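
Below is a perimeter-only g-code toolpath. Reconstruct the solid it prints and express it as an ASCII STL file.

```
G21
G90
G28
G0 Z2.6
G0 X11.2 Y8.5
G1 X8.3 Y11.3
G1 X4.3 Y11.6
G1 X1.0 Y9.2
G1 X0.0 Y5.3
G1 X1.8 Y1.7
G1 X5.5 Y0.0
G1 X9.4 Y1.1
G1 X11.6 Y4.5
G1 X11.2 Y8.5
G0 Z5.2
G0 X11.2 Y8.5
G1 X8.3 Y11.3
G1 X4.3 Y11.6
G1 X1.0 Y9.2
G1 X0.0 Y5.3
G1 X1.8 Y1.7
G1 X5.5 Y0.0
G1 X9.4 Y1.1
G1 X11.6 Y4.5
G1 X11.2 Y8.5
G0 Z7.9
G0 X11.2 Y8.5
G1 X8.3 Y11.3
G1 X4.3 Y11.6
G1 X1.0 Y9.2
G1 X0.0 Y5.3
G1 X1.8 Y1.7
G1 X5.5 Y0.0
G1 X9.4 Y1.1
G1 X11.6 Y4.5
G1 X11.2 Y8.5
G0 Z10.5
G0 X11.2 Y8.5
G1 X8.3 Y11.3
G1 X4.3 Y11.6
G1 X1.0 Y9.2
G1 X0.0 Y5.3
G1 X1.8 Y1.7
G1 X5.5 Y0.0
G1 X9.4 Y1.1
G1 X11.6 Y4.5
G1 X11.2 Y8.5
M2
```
solid part
  facet normal 0.0000 0.0000 -1.0000
    outer loop
      vertex 4.3 11.6 0.0
      vertex 8.3 11.3 0.0
      vertex 11.2 8.5 0.0
    endloop
  endfacet
  facet normal 0.0000 0.0000 -1.0000
    outer loop
      vertex 1.0 9.2 0.0
      vertex 4.3 11.6 0.0
      vertex 11.2 8.5 0.0
    endloop
  endfacet
  facet normal 0.0000 0.0000 -1.0000
    outer loop
      vertex 0.0 5.3 0.0
      vertex 1.0 9.2 0.0
      vertex 11.2 8.5 0.0
    endloop
  endfacet
  facet normal 0.0000 0.0000 -1.0000
    outer loop
      vertex 1.8 1.7 0.0
      vertex 0.0 5.3 0.0
      vertex 11.2 8.5 0.0
    endloop
  endfacet
  facet normal 0.0000 0.0000 -1.0000
    outer loop
      vertex 5.5 0.0 0.0
      vertex 1.8 1.7 0.0
      vertex 11.2 8.5 0.0
    endloop
  endfacet
  facet normal 0.0000 0.0000 -1.0000
    outer loop
      vertex 9.4 1.1 0.0
      vertex 5.5 0.0 0.0
      vertex 11.2 8.5 0.0
    endloop
  endfacet
  facet normal 0.0000 0.0000 -1.0000
    outer loop
      vertex 11.6 4.5 0.0
      vertex 9.4 1.1 0.0
      vertex 11.2 8.5 0.0
    endloop
  endfacet
  facet normal 0.0000 0.0000 1.0000
    outer loop
      vertex 11.2 8.5 10.5
      vertex 8.3 11.3 10.5
      vertex 4.3 11.6 10.5
    endloop
  endfacet
  facet normal 0.0000 0.0000 1.0000
    outer loop
      vertex 11.2 8.5 10.5
      vertex 4.3 11.6 10.5
      vertex 1.0 9.2 10.5
    endloop
  endfacet
  facet normal 0.0000 0.0000 1.0000
    outer loop
      vertex 11.2 8.5 10.5
      vertex 1.0 9.2 10.5
      vertex 0.0 5.3 10.5
    endloop
  endfacet
  facet normal 0.0000 0.0000 1.0000
    outer loop
      vertex 11.2 8.5 10.5
      vertex 0.0 5.3 10.5
      vertex 1.8 1.7 10.5
    endloop
  endfacet
  facet normal 0.0000 0.0000 1.0000
    outer loop
      vertex 11.2 8.5 10.5
      vertex 1.8 1.7 10.5
      vertex 5.5 0.0 10.5
    endloop
  endfacet
  facet normal 0.0000 0.0000 1.0000
    outer loop
      vertex 11.2 8.5 10.5
      vertex 5.5 0.0 10.5
      vertex 9.4 1.1 10.5
    endloop
  endfacet
  facet normal 0.0000 0.0000 1.0000
    outer loop
      vertex 11.2 8.5 10.5
      vertex 9.4 1.1 10.5
      vertex 11.6 4.5 10.5
    endloop
  endfacet
  facet normal 0.6946 0.7194 0.0000
    outer loop
      vertex 11.2 8.5 0.0
      vertex 8.3 11.3 0.0
      vertex 8.3 11.3 10.5
    endloop
  endfacet
  facet normal 0.6946 0.7194 0.0000
    outer loop
      vertex 11.2 8.5 0.0
      vertex 8.3 11.3 10.5
      vertex 11.2 8.5 10.5
    endloop
  endfacet
  facet normal 0.0748 0.9972 0.0000
    outer loop
      vertex 8.3 11.3 0.0
      vertex 4.3 11.6 0.0
      vertex 4.3 11.6 10.5
    endloop
  endfacet
  facet normal 0.0748 0.9972 0.0000
    outer loop
      vertex 8.3 11.3 0.0
      vertex 4.3 11.6 10.5
      vertex 8.3 11.3 10.5
    endloop
  endfacet
  facet normal -0.5882 0.8087 0.0000
    outer loop
      vertex 4.3 11.6 0.0
      vertex 1.0 9.2 0.0
      vertex 1.0 9.2 10.5
    endloop
  endfacet
  facet normal -0.5882 0.8087 0.0000
    outer loop
      vertex 4.3 11.6 0.0
      vertex 1.0 9.2 10.5
      vertex 4.3 11.6 10.5
    endloop
  endfacet
  facet normal -0.9687 0.2484 0.0000
    outer loop
      vertex 1.0 9.2 0.0
      vertex 0.0 5.3 0.0
      vertex 0.0 5.3 10.5
    endloop
  endfacet
  facet normal -0.9687 0.2484 0.0000
    outer loop
      vertex 1.0 9.2 0.0
      vertex 0.0 5.3 10.5
      vertex 1.0 9.2 10.5
    endloop
  endfacet
  facet normal -0.8944 -0.4472 0.0000
    outer loop
      vertex 0.0 5.3 0.0
      vertex 1.8 1.7 0.0
      vertex 1.8 1.7 10.5
    endloop
  endfacet
  facet normal -0.8944 -0.4472 0.0000
    outer loop
      vertex 0.0 5.3 0.0
      vertex 1.8 1.7 10.5
      vertex 0.0 5.3 10.5
    endloop
  endfacet
  facet normal -0.4175 -0.9087 0.0000
    outer loop
      vertex 1.8 1.7 0.0
      vertex 5.5 0.0 0.0
      vertex 5.5 0.0 10.5
    endloop
  endfacet
  facet normal -0.4175 -0.9087 0.0000
    outer loop
      vertex 1.8 1.7 0.0
      vertex 5.5 0.0 10.5
      vertex 1.8 1.7 10.5
    endloop
  endfacet
  facet normal 0.2715 -0.9624 0.0000
    outer loop
      vertex 5.5 0.0 0.0
      vertex 9.4 1.1 0.0
      vertex 9.4 1.1 10.5
    endloop
  endfacet
  facet normal 0.2715 -0.9624 0.0000
    outer loop
      vertex 5.5 0.0 0.0
      vertex 9.4 1.1 10.5
      vertex 5.5 0.0 10.5
    endloop
  endfacet
  facet normal 0.8396 -0.5433 0.0000
    outer loop
      vertex 9.4 1.1 0.0
      vertex 11.6 4.5 0.0
      vertex 11.6 4.5 10.5
    endloop
  endfacet
  facet normal 0.8396 -0.5433 0.0000
    outer loop
      vertex 9.4 1.1 0.0
      vertex 11.6 4.5 10.5
      vertex 9.4 1.1 10.5
    endloop
  endfacet
  facet normal 0.9950 0.0995 0.0000
    outer loop
      vertex 11.6 4.5 0.0
      vertex 11.2 8.5 0.0
      vertex 11.2 8.5 10.5
    endloop
  endfacet
  facet normal 0.9950 0.0995 0.0000
    outer loop
      vertex 11.6 4.5 0.0
      vertex 11.2 8.5 10.5
      vertex 11.6 4.5 10.5
    endloop
  endfacet
endsolid part

The G0 Z moves step by Δz≈2.6 mm. Every layer's G1 loop is the same polygon, so the solid is a straight extrusion of it from z=0 to z≈10.5. Closing with flat bottom and top caps and triangulating gives 32 facets — a regular 9-sided prism (a cylinder approximated with 9 flat sides), circumscribed radius ≈ 5.9 mm, height ≈ 10.5 mm.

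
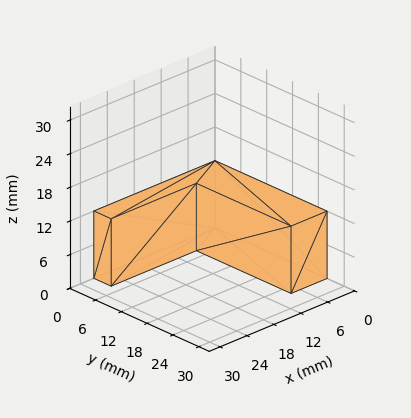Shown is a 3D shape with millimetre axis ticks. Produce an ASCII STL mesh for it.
Reading the render: the shape is an L-shaped prism: outer 27 × 26 mm, arm thicknesses ≈ 4 mm (horizontal) and 8 mm (vertical), extruded 12 mm in z (dimensions read to the nearest mm from the axis ticks). For the STL, each face is triangulated and given an outward normal.

solid part
  facet normal 0.0000 0.0000 -1.0000
    outer loop
      vertex 27.000 4.000 0.000
      vertex 27.000 0.000 0.000
      vertex 0.000 0.000 0.000
    endloop
  endfacet
  facet normal 0.0000 0.0000 -1.0000
    outer loop
      vertex 8.000 4.000 0.000
      vertex 27.000 4.000 0.000
      vertex 0.000 0.000 0.000
    endloop
  endfacet
  facet normal 0.0000 0.0000 -1.0000
    outer loop
      vertex 8.000 26.000 0.000
      vertex 8.000 4.000 0.000
      vertex 0.000 0.000 0.000
    endloop
  endfacet
  facet normal 0.0000 0.0000 -1.0000
    outer loop
      vertex 0.000 26.000 0.000
      vertex 8.000 26.000 0.000
      vertex 0.000 0.000 0.000
    endloop
  endfacet
  facet normal 0.0000 0.0000 1.0000
    outer loop
      vertex 0.000 0.000 12.000
      vertex 27.000 0.000 12.000
      vertex 27.000 4.000 12.000
    endloop
  endfacet
  facet normal 0.0000 0.0000 1.0000
    outer loop
      vertex 0.000 0.000 12.000
      vertex 27.000 4.000 12.000
      vertex 8.000 4.000 12.000
    endloop
  endfacet
  facet normal 0.0000 0.0000 1.0000
    outer loop
      vertex 0.000 0.000 12.000
      vertex 8.000 4.000 12.000
      vertex 8.000 26.000 12.000
    endloop
  endfacet
  facet normal 0.0000 0.0000 1.0000
    outer loop
      vertex 0.000 0.000 12.000
      vertex 8.000 26.000 12.000
      vertex 0.000 26.000 12.000
    endloop
  endfacet
  facet normal 0.0000 -1.0000 0.0000
    outer loop
      vertex 0.000 0.000 0.000
      vertex 27.000 0.000 0.000
      vertex 27.000 0.000 12.000
    endloop
  endfacet
  facet normal 0.0000 -1.0000 0.0000
    outer loop
      vertex 0.000 0.000 0.000
      vertex 27.000 0.000 12.000
      vertex 0.000 0.000 12.000
    endloop
  endfacet
  facet normal 1.0000 0.0000 0.0000
    outer loop
      vertex 27.000 0.000 0.000
      vertex 27.000 4.000 0.000
      vertex 27.000 4.000 12.000
    endloop
  endfacet
  facet normal 1.0000 0.0000 0.0000
    outer loop
      vertex 27.000 0.000 0.000
      vertex 27.000 4.000 12.000
      vertex 27.000 0.000 12.000
    endloop
  endfacet
  facet normal 0.0000 1.0000 0.0000
    outer loop
      vertex 27.000 4.000 0.000
      vertex 8.000 4.000 0.000
      vertex 8.000 4.000 12.000
    endloop
  endfacet
  facet normal 0.0000 1.0000 0.0000
    outer loop
      vertex 27.000 4.000 0.000
      vertex 8.000 4.000 12.000
      vertex 27.000 4.000 12.000
    endloop
  endfacet
  facet normal 1.0000 0.0000 0.0000
    outer loop
      vertex 8.000 4.000 0.000
      vertex 8.000 26.000 0.000
      vertex 8.000 26.000 12.000
    endloop
  endfacet
  facet normal 1.0000 0.0000 0.0000
    outer loop
      vertex 8.000 4.000 0.000
      vertex 8.000 26.000 12.000
      vertex 8.000 4.000 12.000
    endloop
  endfacet
  facet normal 0.0000 1.0000 0.0000
    outer loop
      vertex 8.000 26.000 0.000
      vertex 0.000 26.000 0.000
      vertex 0.000 26.000 12.000
    endloop
  endfacet
  facet normal 0.0000 1.0000 0.0000
    outer loop
      vertex 8.000 26.000 0.000
      vertex 0.000 26.000 12.000
      vertex 8.000 26.000 12.000
    endloop
  endfacet
  facet normal -1.0000 0.0000 0.0000
    outer loop
      vertex 0.000 26.000 0.000
      vertex 0.000 0.000 0.000
      vertex 0.000 0.000 12.000
    endloop
  endfacet
  facet normal -1.0000 0.0000 0.0000
    outer loop
      vertex 0.000 26.000 0.000
      vertex 0.000 0.000 12.000
      vertex 0.000 26.000 12.000
    endloop
  endfacet
endsolid part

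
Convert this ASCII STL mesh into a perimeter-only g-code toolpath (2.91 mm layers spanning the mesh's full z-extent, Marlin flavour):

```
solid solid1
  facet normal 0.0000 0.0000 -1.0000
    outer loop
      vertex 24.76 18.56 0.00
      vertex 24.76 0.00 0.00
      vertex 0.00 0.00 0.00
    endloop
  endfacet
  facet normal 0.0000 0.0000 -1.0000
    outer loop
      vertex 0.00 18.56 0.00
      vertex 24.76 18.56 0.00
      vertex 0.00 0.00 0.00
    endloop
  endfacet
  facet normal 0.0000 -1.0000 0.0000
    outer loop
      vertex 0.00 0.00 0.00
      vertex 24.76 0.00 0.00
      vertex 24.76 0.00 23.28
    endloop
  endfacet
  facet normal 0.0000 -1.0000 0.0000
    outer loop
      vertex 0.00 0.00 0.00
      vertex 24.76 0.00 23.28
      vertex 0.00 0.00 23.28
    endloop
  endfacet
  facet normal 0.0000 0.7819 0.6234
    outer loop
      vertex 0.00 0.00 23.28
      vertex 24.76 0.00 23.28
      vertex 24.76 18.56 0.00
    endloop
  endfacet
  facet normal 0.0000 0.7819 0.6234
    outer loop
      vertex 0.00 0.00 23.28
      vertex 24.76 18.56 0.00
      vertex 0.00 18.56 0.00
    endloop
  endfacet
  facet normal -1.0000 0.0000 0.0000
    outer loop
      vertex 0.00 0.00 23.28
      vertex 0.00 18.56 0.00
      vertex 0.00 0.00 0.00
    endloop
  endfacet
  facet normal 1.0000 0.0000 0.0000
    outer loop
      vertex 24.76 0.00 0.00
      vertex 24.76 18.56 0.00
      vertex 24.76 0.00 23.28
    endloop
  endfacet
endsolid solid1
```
; perimeter-only toolpath
G21 ; units = mm
G90 ; absolute positioning
G28 ; home
; layer 1
G0 Z2.91
G0 X0.00 Y0.00
G1 X24.76 Y0.00
G1 X24.76 Y16.24
G1 X0.00 Y16.24
G1 X0.00 Y0.00
; layer 2
G0 Z5.82
G0 X0.00 Y0.00
G1 X24.76 Y0.00
G1 X24.76 Y13.92
G1 X0.00 Y13.92
G1 X0.00 Y0.00
; layer 3
G0 Z8.73
G0 X0.00 Y0.00
G1 X24.76 Y0.00
G1 X24.76 Y11.60
G1 X0.00 Y11.60
G1 X0.00 Y0.00
; layer 4
G0 Z11.64
G0 X0.00 Y0.00
G1 X24.76 Y0.00
G1 X24.76 Y9.28
G1 X0.00 Y9.28
G1 X0.00 Y0.00
; layer 5
G0 Z14.55
G0 X0.00 Y0.00
G1 X24.76 Y0.00
G1 X24.76 Y6.96
G1 X0.00 Y6.96
G1 X0.00 Y0.00
; layer 6
G0 Z17.46
G0 X0.00 Y0.00
G1 X24.76 Y0.00
G1 X24.76 Y4.64
G1 X0.00 Y4.64
G1 X0.00 Y0.00
; layer 7
G0 Z20.37
G0 X0.00 Y0.00
G1 X24.76 Y0.00
G1 X24.76 Y2.32
G1 X0.00 Y2.32
G1 X0.00 Y0.00
M2 ; end

The solid is a wedge (ramp): 24.8 × 18.6 mm base, rising to 23.3 mm along the y=0 edge and sloping linearly to z=0 at y=18.6. Slicing at Δz = 2.91 mm — 8 equal slices spanning the solid's height, so layer i sits at z = i·h/8 — gives 7 non-empty perimeters. Each is a 4-segment closed polygon; G0 lifts to the layer z and rapids to the start vertex, then G1 traces the edges. The cross-section shrinks linearly with z (the slice at the apex is degenerate and omitted).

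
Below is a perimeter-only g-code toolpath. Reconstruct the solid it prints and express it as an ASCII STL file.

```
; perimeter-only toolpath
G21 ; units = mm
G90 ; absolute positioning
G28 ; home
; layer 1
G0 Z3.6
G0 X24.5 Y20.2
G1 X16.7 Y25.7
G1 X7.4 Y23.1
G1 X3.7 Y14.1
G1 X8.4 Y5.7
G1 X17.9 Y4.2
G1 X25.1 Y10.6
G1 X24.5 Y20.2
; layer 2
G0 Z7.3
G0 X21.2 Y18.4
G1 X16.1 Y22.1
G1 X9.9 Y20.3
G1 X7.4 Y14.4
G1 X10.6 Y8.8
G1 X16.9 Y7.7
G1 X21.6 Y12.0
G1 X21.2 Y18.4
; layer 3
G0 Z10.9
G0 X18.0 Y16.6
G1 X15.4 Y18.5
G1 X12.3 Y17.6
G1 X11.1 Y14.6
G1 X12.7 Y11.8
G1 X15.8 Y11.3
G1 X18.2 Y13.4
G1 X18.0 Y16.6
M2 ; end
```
solid part
  facet normal 0.0000 0.0000 -1.0000
    outer loop
      vertex 4.9 25.8 0.0
      vertex 17.3 29.4 0.0
      vertex 27.7 22.0 0.0
    endloop
  endfacet
  facet normal 0.0000 0.0000 -1.0000
    outer loop
      vertex 0.0 13.9 0.0
      vertex 4.9 25.8 0.0
      vertex 27.7 22.0 0.0
    endloop
  endfacet
  facet normal 0.0000 0.0000 -1.0000
    outer loop
      vertex 6.3 2.7 0.0
      vertex 0.0 13.9 0.0
      vertex 27.7 22.0 0.0
    endloop
  endfacet
  facet normal 0.0000 0.0000 -1.0000
    outer loop
      vertex 18.9 0.6 0.0
      vertex 6.3 2.7 0.0
      vertex 27.7 22.0 0.0
    endloop
  endfacet
  facet normal 0.0000 0.0000 -1.0000
    outer loop
      vertex 28.5 9.2 0.0
      vertex 18.9 0.6 0.0
      vertex 27.7 22.0 0.0
    endloop
  endfacet
  facet normal 0.4279 0.6014 0.6747
    outer loop
      vertex 27.7 22.0 0.0
      vertex 17.3 29.4 0.0
      vertex 14.8 14.8 14.6
    endloop
  endfacet
  facet normal -0.2059 0.7094 0.6741
    outer loop
      vertex 17.3 29.4 0.0
      vertex 4.9 25.8 0.0
      vertex 14.8 14.8 14.6
    endloop
  endfacet
  facet normal -0.6826 0.2811 0.6746
    outer loop
      vertex 4.9 25.8 0.0
      vertex 0.0 13.9 0.0
      vertex 14.8 14.8 14.6
    endloop
  endfacet
  facet normal -0.6434 -0.3619 0.6745
    outer loop
      vertex 0.0 13.9 0.0
      vertex 6.3 2.7 0.0
      vertex 14.8 14.8 14.6
    endloop
  endfacet
  facet normal -0.1214 -0.7284 0.6743
    outer loop
      vertex 6.3 2.7 0.0
      vertex 18.9 0.6 0.0
      vertex 14.8 14.8 14.6
    endloop
  endfacet
  facet normal 0.4931 -0.5504 0.6738
    outer loop
      vertex 18.9 0.6 0.0
      vertex 28.5 9.2 0.0
      vertex 14.8 14.8 14.6
    endloop
  endfacet
  facet normal 0.7372 0.0461 0.6741
    outer loop
      vertex 28.5 9.2 0.0
      vertex 27.7 22.0 0.0
      vertex 14.8 14.8 14.6
    endloop
  endfacet
endsolid part

The G0 Z moves step by Δz≈3.6 mm. The G1 loops shrink linearly with z, so the solid tapers from its base footprint up to z≈14.6. Closing with a flat bottom cap and the tapered top and triangulating gives 12 facets — a regular 7-sided pyramid, base circumscribed radius ≈ 14.8 mm, apex at z ≈ 14.6 mm.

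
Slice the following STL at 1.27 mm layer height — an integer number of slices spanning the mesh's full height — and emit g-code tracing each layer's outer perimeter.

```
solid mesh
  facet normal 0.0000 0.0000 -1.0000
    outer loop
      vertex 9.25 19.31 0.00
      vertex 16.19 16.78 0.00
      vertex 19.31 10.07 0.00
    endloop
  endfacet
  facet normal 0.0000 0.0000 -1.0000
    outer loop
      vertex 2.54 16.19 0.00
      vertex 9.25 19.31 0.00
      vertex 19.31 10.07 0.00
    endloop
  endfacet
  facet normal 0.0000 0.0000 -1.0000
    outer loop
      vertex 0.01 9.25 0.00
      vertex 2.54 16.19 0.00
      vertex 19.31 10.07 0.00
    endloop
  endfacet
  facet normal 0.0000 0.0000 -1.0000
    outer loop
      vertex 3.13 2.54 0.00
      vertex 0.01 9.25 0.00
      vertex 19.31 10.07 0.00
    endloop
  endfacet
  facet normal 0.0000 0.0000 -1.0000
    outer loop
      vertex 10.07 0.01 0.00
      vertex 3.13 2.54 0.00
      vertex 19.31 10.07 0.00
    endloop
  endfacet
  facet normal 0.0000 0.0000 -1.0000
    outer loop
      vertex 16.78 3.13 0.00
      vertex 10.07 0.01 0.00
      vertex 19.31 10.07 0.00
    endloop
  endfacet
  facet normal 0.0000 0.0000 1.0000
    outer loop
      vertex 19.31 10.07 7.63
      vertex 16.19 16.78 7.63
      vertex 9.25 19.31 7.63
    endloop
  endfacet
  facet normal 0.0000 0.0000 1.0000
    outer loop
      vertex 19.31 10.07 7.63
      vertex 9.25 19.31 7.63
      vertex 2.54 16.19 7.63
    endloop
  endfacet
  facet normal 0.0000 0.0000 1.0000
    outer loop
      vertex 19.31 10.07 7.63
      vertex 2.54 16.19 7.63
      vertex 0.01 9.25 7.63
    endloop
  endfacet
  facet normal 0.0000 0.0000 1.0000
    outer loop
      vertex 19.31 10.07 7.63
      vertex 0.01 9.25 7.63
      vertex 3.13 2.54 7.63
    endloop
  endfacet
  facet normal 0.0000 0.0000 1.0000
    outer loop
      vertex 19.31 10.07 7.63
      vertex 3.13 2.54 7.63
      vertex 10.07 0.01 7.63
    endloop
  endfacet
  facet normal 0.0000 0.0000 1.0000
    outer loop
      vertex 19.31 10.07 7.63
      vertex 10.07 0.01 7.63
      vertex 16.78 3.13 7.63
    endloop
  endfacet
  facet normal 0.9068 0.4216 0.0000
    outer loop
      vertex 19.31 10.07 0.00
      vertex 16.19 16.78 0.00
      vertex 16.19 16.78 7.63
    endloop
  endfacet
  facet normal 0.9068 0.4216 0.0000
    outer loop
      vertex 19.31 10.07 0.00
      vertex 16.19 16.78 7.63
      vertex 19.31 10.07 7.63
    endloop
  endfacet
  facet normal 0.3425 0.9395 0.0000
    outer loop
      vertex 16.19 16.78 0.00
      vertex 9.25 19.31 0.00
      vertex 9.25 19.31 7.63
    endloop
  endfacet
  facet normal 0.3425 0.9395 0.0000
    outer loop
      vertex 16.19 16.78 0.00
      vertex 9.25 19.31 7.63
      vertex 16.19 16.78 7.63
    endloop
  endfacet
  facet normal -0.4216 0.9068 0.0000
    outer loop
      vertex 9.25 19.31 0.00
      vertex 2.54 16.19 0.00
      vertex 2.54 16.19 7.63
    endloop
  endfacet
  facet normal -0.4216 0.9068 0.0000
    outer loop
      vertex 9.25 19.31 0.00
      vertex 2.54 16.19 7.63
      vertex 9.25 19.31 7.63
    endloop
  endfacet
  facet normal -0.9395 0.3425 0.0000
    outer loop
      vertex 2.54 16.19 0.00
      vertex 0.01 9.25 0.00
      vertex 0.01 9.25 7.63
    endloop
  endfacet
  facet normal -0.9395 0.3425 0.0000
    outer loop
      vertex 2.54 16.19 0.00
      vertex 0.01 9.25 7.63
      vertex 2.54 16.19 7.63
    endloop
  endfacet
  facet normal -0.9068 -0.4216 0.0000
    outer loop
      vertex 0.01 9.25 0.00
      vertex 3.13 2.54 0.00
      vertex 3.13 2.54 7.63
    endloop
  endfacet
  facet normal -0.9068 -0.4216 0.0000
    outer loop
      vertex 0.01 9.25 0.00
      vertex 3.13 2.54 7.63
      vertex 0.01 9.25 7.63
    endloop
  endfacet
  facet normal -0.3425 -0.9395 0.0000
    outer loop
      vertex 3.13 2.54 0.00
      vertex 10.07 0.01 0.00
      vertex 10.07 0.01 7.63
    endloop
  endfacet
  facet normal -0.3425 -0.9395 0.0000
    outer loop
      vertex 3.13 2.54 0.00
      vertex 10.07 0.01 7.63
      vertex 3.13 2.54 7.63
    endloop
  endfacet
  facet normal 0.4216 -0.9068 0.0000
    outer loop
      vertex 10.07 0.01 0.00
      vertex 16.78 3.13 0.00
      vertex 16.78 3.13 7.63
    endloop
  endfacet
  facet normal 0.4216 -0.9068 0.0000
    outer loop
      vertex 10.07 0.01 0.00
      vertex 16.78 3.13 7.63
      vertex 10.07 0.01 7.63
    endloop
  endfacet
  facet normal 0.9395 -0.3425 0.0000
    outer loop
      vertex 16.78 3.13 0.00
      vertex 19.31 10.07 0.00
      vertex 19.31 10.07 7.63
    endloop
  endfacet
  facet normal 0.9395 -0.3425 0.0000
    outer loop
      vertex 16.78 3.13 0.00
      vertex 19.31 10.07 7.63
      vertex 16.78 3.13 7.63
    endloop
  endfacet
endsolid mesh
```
; perimeter-only toolpath
G21 ; units = mm
G90 ; absolute positioning
G28 ; home
; layer 1
G0 Z1.27
G0 X19.31 Y10.07
G1 X16.19 Y16.78
G1 X9.25 Y19.31
G1 X2.54 Y16.19
G1 X0.01 Y9.25
G1 X3.13 Y2.54
G1 X10.07 Y0.01
G1 X16.78 Y3.13
G1 X19.31 Y10.07
; layer 2
G0 Z2.54
G0 X19.31 Y10.07
G1 X16.19 Y16.78
G1 X9.25 Y19.31
G1 X2.54 Y16.19
G1 X0.01 Y9.25
G1 X3.13 Y2.54
G1 X10.07 Y0.01
G1 X16.78 Y3.13
G1 X19.31 Y10.07
; layer 3
G0 Z3.82
G0 X19.31 Y10.07
G1 X16.19 Y16.78
G1 X9.25 Y19.31
G1 X2.54 Y16.19
G1 X0.01 Y9.25
G1 X3.13 Y2.54
G1 X10.07 Y0.01
G1 X16.78 Y3.13
G1 X19.31 Y10.07
; layer 4
G0 Z5.09
G0 X19.31 Y10.07
G1 X16.19 Y16.78
G1 X9.25 Y19.31
G1 X2.54 Y16.19
G1 X0.01 Y9.25
G1 X3.13 Y2.54
G1 X10.07 Y0.01
G1 X16.78 Y3.13
G1 X19.31 Y10.07
; layer 5
G0 Z6.36
G0 X19.31 Y10.07
G1 X16.19 Y16.78
G1 X9.25 Y19.31
G1 X2.54 Y16.19
G1 X0.01 Y9.25
G1 X3.13 Y2.54
G1 X10.07 Y0.01
G1 X16.78 Y3.13
G1 X19.31 Y10.07
; layer 6
G0 Z7.63
G0 X19.31 Y10.07
G1 X16.19 Y16.78
G1 X9.25 Y19.31
G1 X2.54 Y16.19
G1 X0.01 Y9.25
G1 X3.13 Y2.54
G1 X10.07 Y0.01
G1 X16.78 Y3.13
G1 X19.31 Y10.07
M2 ; end

The solid is a regular 8-sided prism (a cylinder approximated with 8 flat sides), circumscribed radius ≈ 9.66 mm, height ≈ 7.63 mm. Slicing at Δz = 1.27 mm — 6 equal slices spanning the solid's height, so layer i sits at z = i·h/6 — gives 6 non-empty perimeters. Each is a 8-segment closed polygon; G0 lifts to the layer z and rapids to the start vertex, then G1 traces the edges.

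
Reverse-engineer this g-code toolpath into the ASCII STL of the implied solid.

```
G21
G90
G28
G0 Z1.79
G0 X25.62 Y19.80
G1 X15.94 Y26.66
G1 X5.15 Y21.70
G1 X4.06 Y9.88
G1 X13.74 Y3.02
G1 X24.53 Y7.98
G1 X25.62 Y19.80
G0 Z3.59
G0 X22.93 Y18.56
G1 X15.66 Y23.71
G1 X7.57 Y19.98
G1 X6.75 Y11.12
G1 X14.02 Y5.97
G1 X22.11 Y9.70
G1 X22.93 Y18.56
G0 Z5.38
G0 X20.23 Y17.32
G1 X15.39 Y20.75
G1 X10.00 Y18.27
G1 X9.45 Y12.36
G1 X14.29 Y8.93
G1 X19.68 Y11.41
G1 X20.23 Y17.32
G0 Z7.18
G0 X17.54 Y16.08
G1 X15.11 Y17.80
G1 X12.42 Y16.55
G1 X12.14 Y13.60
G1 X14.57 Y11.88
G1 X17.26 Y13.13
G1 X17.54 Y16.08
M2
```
solid part
  facet normal 0.0000 0.0000 -1.0000
    outer loop
      vertex 2.73 23.41 0.00
      vertex 16.21 29.62 0.00
      vertex 28.32 21.04 0.00
    endloop
  endfacet
  facet normal 0.0000 0.0000 -1.0000
    outer loop
      vertex 1.36 8.64 0.00
      vertex 2.73 23.41 0.00
      vertex 28.32 21.04 0.00
    endloop
  endfacet
  facet normal 0.0000 0.0000 -1.0000
    outer loop
      vertex 13.47 0.06 0.00
      vertex 1.36 8.64 0.00
      vertex 28.32 21.04 0.00
    endloop
  endfacet
  facet normal 0.0000 0.0000 -1.0000
    outer loop
      vertex 26.95 6.27 0.00
      vertex 13.47 0.06 0.00
      vertex 28.32 21.04 0.00
    endloop
  endfacet
  facet normal 0.3309 0.4670 0.8200
    outer loop
      vertex 28.32 21.04 0.00
      vertex 16.21 29.62 0.00
      vertex 14.84 14.84 8.97
    endloop
  endfacet
  facet normal -0.2395 0.5199 0.8200
    outer loop
      vertex 16.21 29.62 0.00
      vertex 2.73 23.41 0.00
      vertex 14.84 14.84 8.97
    endloop
  endfacet
  facet normal -0.5700 0.0529 0.8200
    outer loop
      vertex 2.73 23.41 0.00
      vertex 1.36 8.64 0.00
      vertex 14.84 14.84 8.97
    endloop
  endfacet
  facet normal -0.3309 -0.4670 0.8200
    outer loop
      vertex 1.36 8.64 0.00
      vertex 13.47 0.06 0.00
      vertex 14.84 14.84 8.97
    endloop
  endfacet
  facet normal 0.2395 -0.5199 0.8200
    outer loop
      vertex 13.47 0.06 0.00
      vertex 26.95 6.27 0.00
      vertex 14.84 14.84 8.97
    endloop
  endfacet
  facet normal 0.5700 -0.0529 0.8200
    outer loop
      vertex 26.95 6.27 0.00
      vertex 28.32 21.04 0.00
      vertex 14.84 14.84 8.97
    endloop
  endfacet
endsolid part

The G0 Z moves step by Δz≈1.79 mm. The G1 loops shrink linearly with z, so the solid tapers from its base footprint up to z≈8.97. Closing with a flat bottom cap and the tapered top and triangulating gives 10 facets — a regular 6-sided pyramid, base circumscribed radius ≈ 14.8 mm, apex at z ≈ 8.97 mm.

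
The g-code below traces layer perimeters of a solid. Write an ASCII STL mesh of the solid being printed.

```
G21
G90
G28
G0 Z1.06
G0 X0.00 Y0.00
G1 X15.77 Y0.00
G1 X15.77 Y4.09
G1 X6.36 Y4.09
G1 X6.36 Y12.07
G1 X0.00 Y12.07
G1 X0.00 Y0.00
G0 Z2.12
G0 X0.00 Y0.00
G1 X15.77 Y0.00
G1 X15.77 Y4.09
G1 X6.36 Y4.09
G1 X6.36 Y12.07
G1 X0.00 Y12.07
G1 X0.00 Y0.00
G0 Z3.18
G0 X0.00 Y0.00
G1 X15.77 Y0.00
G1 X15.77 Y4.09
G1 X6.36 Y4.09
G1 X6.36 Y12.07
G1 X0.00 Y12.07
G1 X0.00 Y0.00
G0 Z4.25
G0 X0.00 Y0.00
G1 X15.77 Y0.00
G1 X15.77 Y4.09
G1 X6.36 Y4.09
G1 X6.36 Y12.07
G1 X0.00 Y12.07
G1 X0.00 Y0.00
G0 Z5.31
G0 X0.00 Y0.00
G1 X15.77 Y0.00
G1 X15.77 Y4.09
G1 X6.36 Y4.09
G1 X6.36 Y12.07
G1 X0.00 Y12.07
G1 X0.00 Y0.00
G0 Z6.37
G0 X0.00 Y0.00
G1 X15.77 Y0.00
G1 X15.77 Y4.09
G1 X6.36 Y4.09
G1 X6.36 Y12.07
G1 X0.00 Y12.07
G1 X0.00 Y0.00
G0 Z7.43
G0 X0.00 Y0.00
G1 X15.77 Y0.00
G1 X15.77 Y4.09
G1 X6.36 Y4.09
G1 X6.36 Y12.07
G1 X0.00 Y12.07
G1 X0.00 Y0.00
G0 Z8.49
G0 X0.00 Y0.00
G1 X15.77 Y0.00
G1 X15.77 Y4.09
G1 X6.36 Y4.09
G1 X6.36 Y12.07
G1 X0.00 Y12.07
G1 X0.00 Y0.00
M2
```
solid part
  facet normal 0.0000 0.0000 -1.0000
    outer loop
      vertex 15.77 4.09 0.00
      vertex 15.77 0.00 0.00
      vertex 0.00 0.00 0.00
    endloop
  endfacet
  facet normal 0.0000 0.0000 -1.0000
    outer loop
      vertex 6.36 4.09 0.00
      vertex 15.77 4.09 0.00
      vertex 0.00 0.00 0.00
    endloop
  endfacet
  facet normal 0.0000 0.0000 -1.0000
    outer loop
      vertex 6.36 12.07 0.00
      vertex 6.36 4.09 0.00
      vertex 0.00 0.00 0.00
    endloop
  endfacet
  facet normal 0.0000 0.0000 -1.0000
    outer loop
      vertex 0.00 12.07 0.00
      vertex 6.36 12.07 0.00
      vertex 0.00 0.00 0.00
    endloop
  endfacet
  facet normal 0.0000 0.0000 1.0000
    outer loop
      vertex 0.00 0.00 8.49
      vertex 15.77 0.00 8.49
      vertex 15.77 4.09 8.49
    endloop
  endfacet
  facet normal 0.0000 0.0000 1.0000
    outer loop
      vertex 0.00 0.00 8.49
      vertex 15.77 4.09 8.49
      vertex 6.36 4.09 8.49
    endloop
  endfacet
  facet normal 0.0000 0.0000 1.0000
    outer loop
      vertex 0.00 0.00 8.49
      vertex 6.36 4.09 8.49
      vertex 6.36 12.07 8.49
    endloop
  endfacet
  facet normal 0.0000 0.0000 1.0000
    outer loop
      vertex 0.00 0.00 8.49
      vertex 6.36 12.07 8.49
      vertex 0.00 12.07 8.49
    endloop
  endfacet
  facet normal 0.0000 -1.0000 0.0000
    outer loop
      vertex 0.00 0.00 0.00
      vertex 15.77 0.00 0.00
      vertex 15.77 0.00 8.49
    endloop
  endfacet
  facet normal 0.0000 -1.0000 0.0000
    outer loop
      vertex 0.00 0.00 0.00
      vertex 15.77 0.00 8.49
      vertex 0.00 0.00 8.49
    endloop
  endfacet
  facet normal 1.0000 0.0000 0.0000
    outer loop
      vertex 15.77 0.00 0.00
      vertex 15.77 4.09 0.00
      vertex 15.77 4.09 8.49
    endloop
  endfacet
  facet normal 1.0000 0.0000 0.0000
    outer loop
      vertex 15.77 0.00 0.00
      vertex 15.77 4.09 8.49
      vertex 15.77 0.00 8.49
    endloop
  endfacet
  facet normal 0.0000 1.0000 0.0000
    outer loop
      vertex 15.77 4.09 0.00
      vertex 6.36 4.09 0.00
      vertex 6.36 4.09 8.49
    endloop
  endfacet
  facet normal 0.0000 1.0000 0.0000
    outer loop
      vertex 15.77 4.09 0.00
      vertex 6.36 4.09 8.49
      vertex 15.77 4.09 8.49
    endloop
  endfacet
  facet normal 1.0000 0.0000 0.0000
    outer loop
      vertex 6.36 4.09 0.00
      vertex 6.36 12.07 0.00
      vertex 6.36 12.07 8.49
    endloop
  endfacet
  facet normal 1.0000 0.0000 0.0000
    outer loop
      vertex 6.36 4.09 0.00
      vertex 6.36 12.07 8.49
      vertex 6.36 4.09 8.49
    endloop
  endfacet
  facet normal 0.0000 1.0000 0.0000
    outer loop
      vertex 6.36 12.07 0.00
      vertex 0.00 12.07 0.00
      vertex 0.00 12.07 8.49
    endloop
  endfacet
  facet normal 0.0000 1.0000 0.0000
    outer loop
      vertex 6.36 12.07 0.00
      vertex 0.00 12.07 8.49
      vertex 6.36 12.07 8.49
    endloop
  endfacet
  facet normal -1.0000 0.0000 0.0000
    outer loop
      vertex 0.00 12.07 0.00
      vertex 0.00 0.00 0.00
      vertex 0.00 0.00 8.49
    endloop
  endfacet
  facet normal -1.0000 0.0000 0.0000
    outer loop
      vertex 0.00 12.07 0.00
      vertex 0.00 0.00 8.49
      vertex 0.00 12.07 8.49
    endloop
  endfacet
endsolid part

The G0 Z moves step by Δz≈1.06 mm. Every layer's G1 loop is the same polygon, so the solid is a straight extrusion of it from z=0 to z≈8.49. Closing with flat bottom and top caps and triangulating gives 20 facets — an L-shaped prism: outer 15.8 × 12.1 mm, arm thicknesses ≈ 4.09 mm (horizontal) and 6.36 mm (vertical), extruded 8.49 mm in z.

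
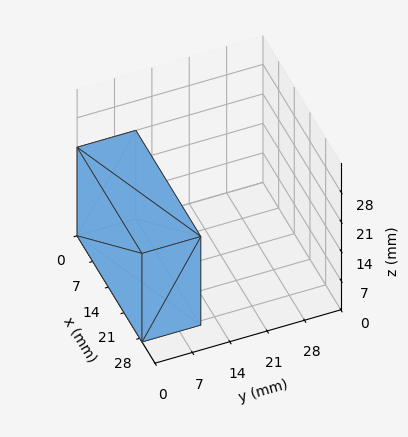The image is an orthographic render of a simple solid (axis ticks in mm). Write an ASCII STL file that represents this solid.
Reading the render: the shape is a rectangular box, roughly 29 × 11 mm footprint and 21 mm tall (dimensions read to the nearest mm from the axis ticks). For the STL, each face is triangulated and given an outward normal.

solid part
  facet normal 0.0000 0.0000 -1.0000
    outer loop
      vertex 29.00 11.00 0.00
      vertex 29.00 0.00 0.00
      vertex 0.00 0.00 0.00
    endloop
  endfacet
  facet normal 0.0000 0.0000 -1.0000
    outer loop
      vertex 0.00 11.00 0.00
      vertex 29.00 11.00 0.00
      vertex 0.00 0.00 0.00
    endloop
  endfacet
  facet normal 0.0000 0.0000 1.0000
    outer loop
      vertex 0.00 0.00 21.00
      vertex 29.00 0.00 21.00
      vertex 29.00 11.00 21.00
    endloop
  endfacet
  facet normal 0.0000 0.0000 1.0000
    outer loop
      vertex 0.00 0.00 21.00
      vertex 29.00 11.00 21.00
      vertex 0.00 11.00 21.00
    endloop
  endfacet
  facet normal 0.0000 -1.0000 0.0000
    outer loop
      vertex 0.00 0.00 0.00
      vertex 29.00 0.00 0.00
      vertex 29.00 0.00 21.00
    endloop
  endfacet
  facet normal 0.0000 -1.0000 0.0000
    outer loop
      vertex 0.00 0.00 0.00
      vertex 29.00 0.00 21.00
      vertex 0.00 0.00 21.00
    endloop
  endfacet
  facet normal 0.0000 1.0000 0.0000
    outer loop
      vertex 29.00 11.00 21.00
      vertex 29.00 11.00 0.00
      vertex 0.00 11.00 0.00
    endloop
  endfacet
  facet normal 0.0000 1.0000 0.0000
    outer loop
      vertex 0.00 11.00 21.00
      vertex 29.00 11.00 21.00
      vertex 0.00 11.00 0.00
    endloop
  endfacet
  facet normal -1.0000 0.0000 0.0000
    outer loop
      vertex 0.00 11.00 21.00
      vertex 0.00 11.00 0.00
      vertex 0.00 0.00 0.00
    endloop
  endfacet
  facet normal -1.0000 0.0000 0.0000
    outer loop
      vertex 0.00 0.00 21.00
      vertex 0.00 11.00 21.00
      vertex 0.00 0.00 0.00
    endloop
  endfacet
  facet normal 1.0000 0.0000 0.0000
    outer loop
      vertex 29.00 0.00 0.00
      vertex 29.00 11.00 0.00
      vertex 29.00 11.00 21.00
    endloop
  endfacet
  facet normal 1.0000 0.0000 0.0000
    outer loop
      vertex 29.00 0.00 0.00
      vertex 29.00 11.00 21.00
      vertex 29.00 0.00 21.00
    endloop
  endfacet
endsolid part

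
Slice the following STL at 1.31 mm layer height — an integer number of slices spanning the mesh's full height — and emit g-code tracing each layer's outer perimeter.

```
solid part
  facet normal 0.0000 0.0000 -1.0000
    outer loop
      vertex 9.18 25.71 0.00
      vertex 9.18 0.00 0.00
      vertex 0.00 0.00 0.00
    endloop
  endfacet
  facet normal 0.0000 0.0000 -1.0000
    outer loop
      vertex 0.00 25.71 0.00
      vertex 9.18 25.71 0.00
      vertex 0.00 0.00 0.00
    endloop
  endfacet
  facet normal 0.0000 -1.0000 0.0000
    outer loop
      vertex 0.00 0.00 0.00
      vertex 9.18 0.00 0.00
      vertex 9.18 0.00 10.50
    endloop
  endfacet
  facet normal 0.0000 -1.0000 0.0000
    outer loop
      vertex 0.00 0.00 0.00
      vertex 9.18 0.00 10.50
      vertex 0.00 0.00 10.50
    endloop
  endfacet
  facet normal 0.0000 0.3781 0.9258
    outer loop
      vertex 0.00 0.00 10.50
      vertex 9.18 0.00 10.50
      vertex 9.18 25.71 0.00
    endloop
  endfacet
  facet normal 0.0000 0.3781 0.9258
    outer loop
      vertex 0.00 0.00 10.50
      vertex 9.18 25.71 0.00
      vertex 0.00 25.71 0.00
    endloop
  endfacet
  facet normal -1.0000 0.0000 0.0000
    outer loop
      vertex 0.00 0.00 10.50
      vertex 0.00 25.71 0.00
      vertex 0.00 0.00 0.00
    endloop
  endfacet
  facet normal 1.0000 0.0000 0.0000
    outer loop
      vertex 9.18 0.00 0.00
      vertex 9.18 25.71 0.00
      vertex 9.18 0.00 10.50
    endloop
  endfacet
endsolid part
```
; perimeter-only toolpath
G21 ; units = mm
G90 ; absolute positioning
G28 ; home
; layer 1
G0 Z1.31
G0 X0.00 Y0.00
G1 X9.18 Y0.00
G1 X9.18 Y22.50
G1 X0.00 Y22.50
G1 X0.00 Y0.00
; layer 2
G0 Z2.62
G0 X0.00 Y0.00
G1 X9.18 Y0.00
G1 X9.18 Y19.28
G1 X0.00 Y19.28
G1 X0.00 Y0.00
; layer 3
G0 Z3.94
G0 X0.00 Y0.00
G1 X9.18 Y0.00
G1 X9.18 Y16.07
G1 X0.00 Y16.07
G1 X0.00 Y0.00
; layer 4
G0 Z5.25
G0 X0.00 Y0.00
G1 X9.18 Y0.00
G1 X9.18 Y12.86
G1 X0.00 Y12.86
G1 X0.00 Y0.00
; layer 5
G0 Z6.56
G0 X0.00 Y0.00
G1 X9.18 Y0.00
G1 X9.18 Y9.64
G1 X0.00 Y9.64
G1 X0.00 Y0.00
; layer 6
G0 Z7.88
G0 X0.00 Y0.00
G1 X9.18 Y0.00
G1 X9.18 Y6.43
G1 X0.00 Y6.43
G1 X0.00 Y0.00
; layer 7
G0 Z9.19
G0 X0.00 Y0.00
G1 X9.18 Y0.00
G1 X9.18 Y3.21
G1 X0.00 Y3.21
G1 X0.00 Y0.00
M2 ; end

The solid is a wedge (ramp): 9.18 × 25.7 mm base, rising to 10.5 mm along the y=0 edge and sloping linearly to z=0 at y=25.7. Slicing at Δz = 1.31 mm — 8 equal slices spanning the solid's height, so layer i sits at z = i·h/8 — gives 7 non-empty perimeters. Each is a 4-segment closed polygon; G0 lifts to the layer z and rapids to the start vertex, then G1 traces the edges. The cross-section shrinks linearly with z (the slice at the apex is degenerate and omitted).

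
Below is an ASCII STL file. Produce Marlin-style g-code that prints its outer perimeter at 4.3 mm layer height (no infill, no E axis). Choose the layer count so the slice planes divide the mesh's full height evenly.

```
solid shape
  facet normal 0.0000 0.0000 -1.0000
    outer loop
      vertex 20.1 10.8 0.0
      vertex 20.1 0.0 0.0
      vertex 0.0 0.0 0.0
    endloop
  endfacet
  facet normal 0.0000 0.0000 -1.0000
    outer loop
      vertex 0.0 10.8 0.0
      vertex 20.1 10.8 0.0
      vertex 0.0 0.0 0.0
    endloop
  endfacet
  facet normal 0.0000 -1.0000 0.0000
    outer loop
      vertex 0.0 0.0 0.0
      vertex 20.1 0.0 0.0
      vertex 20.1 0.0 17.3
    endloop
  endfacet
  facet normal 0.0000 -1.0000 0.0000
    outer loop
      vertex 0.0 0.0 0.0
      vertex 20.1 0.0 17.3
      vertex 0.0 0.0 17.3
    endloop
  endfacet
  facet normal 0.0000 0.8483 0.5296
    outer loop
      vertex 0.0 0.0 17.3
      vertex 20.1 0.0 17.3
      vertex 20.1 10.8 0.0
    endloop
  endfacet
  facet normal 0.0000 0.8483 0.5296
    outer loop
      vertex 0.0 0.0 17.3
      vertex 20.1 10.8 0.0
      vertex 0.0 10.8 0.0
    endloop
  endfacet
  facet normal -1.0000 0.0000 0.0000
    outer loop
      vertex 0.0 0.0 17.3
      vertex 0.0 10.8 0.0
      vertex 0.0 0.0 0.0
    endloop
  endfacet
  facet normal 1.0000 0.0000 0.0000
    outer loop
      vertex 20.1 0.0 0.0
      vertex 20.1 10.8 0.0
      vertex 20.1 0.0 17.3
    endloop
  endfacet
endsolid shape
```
; perimeter-only toolpath
G21 ; units = mm
G90 ; absolute positioning
G28 ; home
; layer 1
G0 Z4.3
G0 X0.0 Y0.0
G1 X20.1 Y0.0
G1 X20.1 Y8.1
G1 X0.0 Y8.1
G1 X0.0 Y0.0
; layer 2
G0 Z8.7
G0 X0.0 Y0.0
G1 X20.1 Y0.0
G1 X20.1 Y5.4
G1 X0.0 Y5.4
G1 X0.0 Y0.0
; layer 3
G0 Z13.0
G0 X0.0 Y0.0
G1 X20.1 Y0.0
G1 X20.1 Y2.7
G1 X0.0 Y2.7
G1 X0.0 Y0.0
M2 ; end

The solid is a wedge (ramp): 20.1 × 10.8 mm base, rising to 17.3 mm along the y=0 edge and sloping linearly to z=0 at y=10.8. Slicing at Δz = 4.3 mm — 4 equal slices spanning the solid's height, so layer i sits at z = i·h/4 — gives 3 non-empty perimeters. Each is a 4-segment closed polygon; G0 lifts to the layer z and rapids to the start vertex, then G1 traces the edges. The cross-section shrinks linearly with z (the slice at the apex is degenerate and omitted).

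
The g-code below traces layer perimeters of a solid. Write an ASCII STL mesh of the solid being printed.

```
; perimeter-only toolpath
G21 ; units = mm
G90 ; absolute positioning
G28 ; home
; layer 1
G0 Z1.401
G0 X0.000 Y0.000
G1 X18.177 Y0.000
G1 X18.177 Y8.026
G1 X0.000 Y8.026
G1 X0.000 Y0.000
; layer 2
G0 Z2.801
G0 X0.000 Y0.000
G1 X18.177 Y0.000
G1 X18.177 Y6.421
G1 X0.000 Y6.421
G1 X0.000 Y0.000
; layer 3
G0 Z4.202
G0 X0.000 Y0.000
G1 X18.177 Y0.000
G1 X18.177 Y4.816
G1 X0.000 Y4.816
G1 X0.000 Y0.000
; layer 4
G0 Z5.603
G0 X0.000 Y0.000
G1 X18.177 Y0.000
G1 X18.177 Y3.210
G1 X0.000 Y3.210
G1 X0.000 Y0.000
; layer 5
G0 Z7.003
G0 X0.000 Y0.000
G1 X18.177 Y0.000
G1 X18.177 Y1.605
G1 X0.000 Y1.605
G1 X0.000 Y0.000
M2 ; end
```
solid part
  facet normal 0.0000 0.0000 -1.0000
    outer loop
      vertex 18.177 9.631 0.000
      vertex 18.177 0.000 0.000
      vertex 0.000 0.000 0.000
    endloop
  endfacet
  facet normal 0.0000 0.0000 -1.0000
    outer loop
      vertex 0.000 9.631 0.000
      vertex 18.177 9.631 0.000
      vertex 0.000 0.000 0.000
    endloop
  endfacet
  facet normal 0.0000 -1.0000 0.0000
    outer loop
      vertex 0.000 0.000 0.000
      vertex 18.177 0.000 0.000
      vertex 18.177 0.000 8.404
    endloop
  endfacet
  facet normal 0.0000 -1.0000 0.0000
    outer loop
      vertex 0.000 0.000 0.000
      vertex 18.177 0.000 8.404
      vertex 0.000 0.000 8.404
    endloop
  endfacet
  facet normal 0.0000 0.6575 0.7535
    outer loop
      vertex 0.000 0.000 8.404
      vertex 18.177 0.000 8.404
      vertex 18.177 9.631 0.000
    endloop
  endfacet
  facet normal 0.0000 0.6575 0.7535
    outer loop
      vertex 0.000 0.000 8.404
      vertex 18.177 9.631 0.000
      vertex 0.000 9.631 0.000
    endloop
  endfacet
  facet normal -1.0000 0.0000 0.0000
    outer loop
      vertex 0.000 0.000 8.404
      vertex 0.000 9.631 0.000
      vertex 0.000 0.000 0.000
    endloop
  endfacet
  facet normal 1.0000 0.0000 0.0000
    outer loop
      vertex 18.177 0.000 0.000
      vertex 18.177 9.631 0.000
      vertex 18.177 0.000 8.404
    endloop
  endfacet
endsolid part

The G0 Z moves step by Δz≈1.401 mm. The G1 loops shrink linearly with z, so the solid tapers from its base footprint up to z≈8.4. Closing with a flat bottom cap and the tapered top and triangulating gives 8 facets — a wedge (ramp): 18.2 × 9.63 mm base, rising to 8.4 mm along the y=0 edge and sloping linearly to z=0 at y=9.63.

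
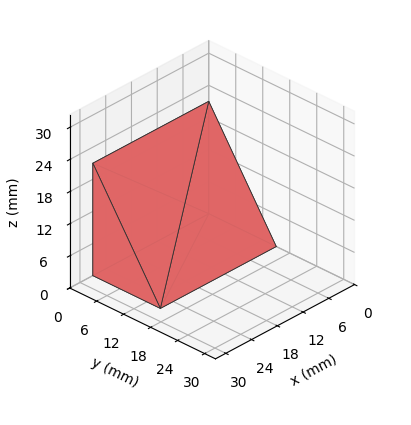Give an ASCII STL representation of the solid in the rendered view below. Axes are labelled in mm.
Reading the render: the shape is a wedge (ramp): 27 × 15 mm base, rising to 21 mm along the y=0 edge and sloping linearly to z=0 at y=15 (dimensions read to the nearest mm from the axis ticks). For the STL, each face is triangulated and given an outward normal.

solid part
  facet normal 0.0000 0.0000 -1.0000
    outer loop
      vertex 27.00 15.00 0.00
      vertex 27.00 0.00 0.00
      vertex 0.00 0.00 0.00
    endloop
  endfacet
  facet normal 0.0000 0.0000 -1.0000
    outer loop
      vertex 0.00 15.00 0.00
      vertex 27.00 15.00 0.00
      vertex 0.00 0.00 0.00
    endloop
  endfacet
  facet normal 0.0000 -1.0000 0.0000
    outer loop
      vertex 0.00 0.00 0.00
      vertex 27.00 0.00 0.00
      vertex 27.00 0.00 21.00
    endloop
  endfacet
  facet normal 0.0000 -1.0000 0.0000
    outer loop
      vertex 0.00 0.00 0.00
      vertex 27.00 0.00 21.00
      vertex 0.00 0.00 21.00
    endloop
  endfacet
  facet normal 0.0000 0.8137 0.5812
    outer loop
      vertex 0.00 0.00 21.00
      vertex 27.00 0.00 21.00
      vertex 27.00 15.00 0.00
    endloop
  endfacet
  facet normal 0.0000 0.8137 0.5812
    outer loop
      vertex 0.00 0.00 21.00
      vertex 27.00 15.00 0.00
      vertex 0.00 15.00 0.00
    endloop
  endfacet
  facet normal -1.0000 0.0000 0.0000
    outer loop
      vertex 0.00 0.00 21.00
      vertex 0.00 15.00 0.00
      vertex 0.00 0.00 0.00
    endloop
  endfacet
  facet normal 1.0000 0.0000 0.0000
    outer loop
      vertex 27.00 0.00 0.00
      vertex 27.00 15.00 0.00
      vertex 27.00 0.00 21.00
    endloop
  endfacet
endsolid part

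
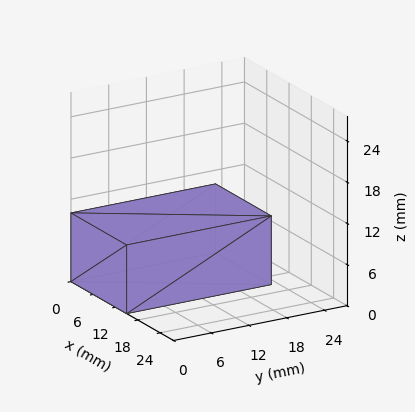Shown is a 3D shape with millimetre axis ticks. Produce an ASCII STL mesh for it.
Reading the render: the shape is a rectangular box, roughly 15 × 23 mm footprint and 10 mm tall (dimensions read to the nearest mm from the axis ticks). For the STL, each face is triangulated and given an outward normal.

solid part
  facet normal 0.0000 0.0000 -1.0000
    outer loop
      vertex 15.00 23.00 0.00
      vertex 15.00 0.00 0.00
      vertex 0.00 0.00 0.00
    endloop
  endfacet
  facet normal 0.0000 0.0000 -1.0000
    outer loop
      vertex 0.00 23.00 0.00
      vertex 15.00 23.00 0.00
      vertex 0.00 0.00 0.00
    endloop
  endfacet
  facet normal 0.0000 0.0000 1.0000
    outer loop
      vertex 0.00 0.00 10.00
      vertex 15.00 0.00 10.00
      vertex 15.00 23.00 10.00
    endloop
  endfacet
  facet normal 0.0000 0.0000 1.0000
    outer loop
      vertex 0.00 0.00 10.00
      vertex 15.00 23.00 10.00
      vertex 0.00 23.00 10.00
    endloop
  endfacet
  facet normal 0.0000 -1.0000 0.0000
    outer loop
      vertex 0.00 0.00 0.00
      vertex 15.00 0.00 0.00
      vertex 15.00 0.00 10.00
    endloop
  endfacet
  facet normal 0.0000 -1.0000 0.0000
    outer loop
      vertex 0.00 0.00 0.00
      vertex 15.00 0.00 10.00
      vertex 0.00 0.00 10.00
    endloop
  endfacet
  facet normal 0.0000 1.0000 0.0000
    outer loop
      vertex 15.00 23.00 10.00
      vertex 15.00 23.00 0.00
      vertex 0.00 23.00 0.00
    endloop
  endfacet
  facet normal 0.0000 1.0000 0.0000
    outer loop
      vertex 0.00 23.00 10.00
      vertex 15.00 23.00 10.00
      vertex 0.00 23.00 0.00
    endloop
  endfacet
  facet normal -1.0000 0.0000 0.0000
    outer loop
      vertex 0.00 23.00 10.00
      vertex 0.00 23.00 0.00
      vertex 0.00 0.00 0.00
    endloop
  endfacet
  facet normal -1.0000 0.0000 0.0000
    outer loop
      vertex 0.00 0.00 10.00
      vertex 0.00 23.00 10.00
      vertex 0.00 0.00 0.00
    endloop
  endfacet
  facet normal 1.0000 0.0000 0.0000
    outer loop
      vertex 15.00 0.00 0.00
      vertex 15.00 23.00 0.00
      vertex 15.00 23.00 10.00
    endloop
  endfacet
  facet normal 1.0000 0.0000 0.0000
    outer loop
      vertex 15.00 0.00 0.00
      vertex 15.00 23.00 10.00
      vertex 15.00 0.00 10.00
    endloop
  endfacet
endsolid part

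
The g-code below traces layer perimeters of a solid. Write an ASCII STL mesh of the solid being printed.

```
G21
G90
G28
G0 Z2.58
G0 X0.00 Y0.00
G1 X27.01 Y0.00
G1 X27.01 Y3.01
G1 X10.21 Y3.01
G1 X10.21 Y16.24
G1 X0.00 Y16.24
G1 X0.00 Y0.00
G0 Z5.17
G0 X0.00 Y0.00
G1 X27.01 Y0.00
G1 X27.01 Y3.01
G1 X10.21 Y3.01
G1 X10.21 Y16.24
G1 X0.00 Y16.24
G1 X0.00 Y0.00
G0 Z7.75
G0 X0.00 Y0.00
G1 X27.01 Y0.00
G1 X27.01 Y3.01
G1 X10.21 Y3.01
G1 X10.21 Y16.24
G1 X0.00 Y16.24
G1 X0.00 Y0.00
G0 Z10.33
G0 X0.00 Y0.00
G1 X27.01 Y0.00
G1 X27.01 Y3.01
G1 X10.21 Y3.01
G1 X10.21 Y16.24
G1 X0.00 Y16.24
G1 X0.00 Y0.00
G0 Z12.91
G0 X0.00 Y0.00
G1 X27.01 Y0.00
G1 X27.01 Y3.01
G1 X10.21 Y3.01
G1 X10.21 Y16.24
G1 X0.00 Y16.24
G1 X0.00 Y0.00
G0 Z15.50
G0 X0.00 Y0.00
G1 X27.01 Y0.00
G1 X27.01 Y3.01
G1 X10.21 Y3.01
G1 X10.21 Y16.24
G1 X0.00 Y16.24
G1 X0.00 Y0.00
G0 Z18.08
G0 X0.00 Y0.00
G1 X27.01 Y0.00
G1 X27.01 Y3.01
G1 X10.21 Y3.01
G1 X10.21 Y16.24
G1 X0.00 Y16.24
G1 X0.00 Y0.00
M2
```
solid part
  facet normal 0.0000 0.0000 -1.0000
    outer loop
      vertex 27.01 3.01 0.00
      vertex 27.01 0.00 0.00
      vertex 0.00 0.00 0.00
    endloop
  endfacet
  facet normal 0.0000 0.0000 -1.0000
    outer loop
      vertex 10.21 3.01 0.00
      vertex 27.01 3.01 0.00
      vertex 0.00 0.00 0.00
    endloop
  endfacet
  facet normal 0.0000 0.0000 -1.0000
    outer loop
      vertex 10.21 16.24 0.00
      vertex 10.21 3.01 0.00
      vertex 0.00 0.00 0.00
    endloop
  endfacet
  facet normal 0.0000 0.0000 -1.0000
    outer loop
      vertex 0.00 16.24 0.00
      vertex 10.21 16.24 0.00
      vertex 0.00 0.00 0.00
    endloop
  endfacet
  facet normal 0.0000 0.0000 1.0000
    outer loop
      vertex 0.00 0.00 18.08
      vertex 27.01 0.00 18.08
      vertex 27.01 3.01 18.08
    endloop
  endfacet
  facet normal 0.0000 0.0000 1.0000
    outer loop
      vertex 0.00 0.00 18.08
      vertex 27.01 3.01 18.08
      vertex 10.21 3.01 18.08
    endloop
  endfacet
  facet normal 0.0000 0.0000 1.0000
    outer loop
      vertex 0.00 0.00 18.08
      vertex 10.21 3.01 18.08
      vertex 10.21 16.24 18.08
    endloop
  endfacet
  facet normal 0.0000 0.0000 1.0000
    outer loop
      vertex 0.00 0.00 18.08
      vertex 10.21 16.24 18.08
      vertex 0.00 16.24 18.08
    endloop
  endfacet
  facet normal 0.0000 -1.0000 0.0000
    outer loop
      vertex 0.00 0.00 0.00
      vertex 27.01 0.00 0.00
      vertex 27.01 0.00 18.08
    endloop
  endfacet
  facet normal 0.0000 -1.0000 0.0000
    outer loop
      vertex 0.00 0.00 0.00
      vertex 27.01 0.00 18.08
      vertex 0.00 0.00 18.08
    endloop
  endfacet
  facet normal 1.0000 0.0000 0.0000
    outer loop
      vertex 27.01 0.00 0.00
      vertex 27.01 3.01 0.00
      vertex 27.01 3.01 18.08
    endloop
  endfacet
  facet normal 1.0000 0.0000 0.0000
    outer loop
      vertex 27.01 0.00 0.00
      vertex 27.01 3.01 18.08
      vertex 27.01 0.00 18.08
    endloop
  endfacet
  facet normal 0.0000 1.0000 0.0000
    outer loop
      vertex 27.01 3.01 0.00
      vertex 10.21 3.01 0.00
      vertex 10.21 3.01 18.08
    endloop
  endfacet
  facet normal 0.0000 1.0000 0.0000
    outer loop
      vertex 27.01 3.01 0.00
      vertex 10.21 3.01 18.08
      vertex 27.01 3.01 18.08
    endloop
  endfacet
  facet normal 1.0000 0.0000 0.0000
    outer loop
      vertex 10.21 3.01 0.00
      vertex 10.21 16.24 0.00
      vertex 10.21 16.24 18.08
    endloop
  endfacet
  facet normal 1.0000 0.0000 0.0000
    outer loop
      vertex 10.21 3.01 0.00
      vertex 10.21 16.24 18.08
      vertex 10.21 3.01 18.08
    endloop
  endfacet
  facet normal 0.0000 1.0000 0.0000
    outer loop
      vertex 10.21 16.24 0.00
      vertex 0.00 16.24 0.00
      vertex 0.00 16.24 18.08
    endloop
  endfacet
  facet normal 0.0000 1.0000 0.0000
    outer loop
      vertex 10.21 16.24 0.00
      vertex 0.00 16.24 18.08
      vertex 10.21 16.24 18.08
    endloop
  endfacet
  facet normal -1.0000 0.0000 0.0000
    outer loop
      vertex 0.00 16.24 0.00
      vertex 0.00 0.00 0.00
      vertex 0.00 0.00 18.08
    endloop
  endfacet
  facet normal -1.0000 0.0000 0.0000
    outer loop
      vertex 0.00 16.24 0.00
      vertex 0.00 0.00 18.08
      vertex 0.00 16.24 18.08
    endloop
  endfacet
endsolid part

The G0 Z moves step by Δz≈2.58 mm. Every layer's G1 loop is the same polygon, so the solid is a straight extrusion of it from z=0 to z≈18.1. Closing with flat bottom and top caps and triangulating gives 20 facets — an L-shaped prism: outer 27 × 16.2 mm, arm thicknesses ≈ 3.01 mm (horizontal) and 10.2 mm (vertical), extruded 18.1 mm in z.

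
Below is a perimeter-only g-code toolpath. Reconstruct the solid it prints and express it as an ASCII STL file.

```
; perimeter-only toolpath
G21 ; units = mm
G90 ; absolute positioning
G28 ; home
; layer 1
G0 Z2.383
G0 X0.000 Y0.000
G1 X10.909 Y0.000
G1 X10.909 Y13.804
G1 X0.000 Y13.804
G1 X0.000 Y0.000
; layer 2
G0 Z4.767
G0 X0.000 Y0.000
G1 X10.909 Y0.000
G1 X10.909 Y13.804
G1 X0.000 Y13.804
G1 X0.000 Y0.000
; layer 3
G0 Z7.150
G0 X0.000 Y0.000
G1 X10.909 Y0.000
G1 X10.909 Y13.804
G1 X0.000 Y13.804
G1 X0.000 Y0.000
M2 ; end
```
solid part
  facet normal 0.0000 0.0000 -1.0000
    outer loop
      vertex 10.909 13.804 0.000
      vertex 10.909 0.000 0.000
      vertex 0.000 0.000 0.000
    endloop
  endfacet
  facet normal 0.0000 0.0000 -1.0000
    outer loop
      vertex 0.000 13.804 0.000
      vertex 10.909 13.804 0.000
      vertex 0.000 0.000 0.000
    endloop
  endfacet
  facet normal 0.0000 0.0000 1.0000
    outer loop
      vertex 0.000 0.000 7.150
      vertex 10.909 0.000 7.150
      vertex 10.909 13.804 7.150
    endloop
  endfacet
  facet normal 0.0000 0.0000 1.0000
    outer loop
      vertex 0.000 0.000 7.150
      vertex 10.909 13.804 7.150
      vertex 0.000 13.804 7.150
    endloop
  endfacet
  facet normal 0.0000 -1.0000 0.0000
    outer loop
      vertex 0.000 0.000 0.000
      vertex 10.909 0.000 0.000
      vertex 10.909 0.000 7.150
    endloop
  endfacet
  facet normal 0.0000 -1.0000 0.0000
    outer loop
      vertex 0.000 0.000 0.000
      vertex 10.909 0.000 7.150
      vertex 0.000 0.000 7.150
    endloop
  endfacet
  facet normal 0.0000 1.0000 0.0000
    outer loop
      vertex 10.909 13.804 7.150
      vertex 10.909 13.804 0.000
      vertex 0.000 13.804 0.000
    endloop
  endfacet
  facet normal 0.0000 1.0000 0.0000
    outer loop
      vertex 0.000 13.804 7.150
      vertex 10.909 13.804 7.150
      vertex 0.000 13.804 0.000
    endloop
  endfacet
  facet normal -1.0000 0.0000 0.0000
    outer loop
      vertex 0.000 13.804 7.150
      vertex 0.000 13.804 0.000
      vertex 0.000 0.000 0.000
    endloop
  endfacet
  facet normal -1.0000 0.0000 0.0000
    outer loop
      vertex 0.000 0.000 7.150
      vertex 0.000 13.804 7.150
      vertex 0.000 0.000 0.000
    endloop
  endfacet
  facet normal 1.0000 0.0000 0.0000
    outer loop
      vertex 10.909 0.000 0.000
      vertex 10.909 13.804 0.000
      vertex 10.909 13.804 7.150
    endloop
  endfacet
  facet normal 1.0000 0.0000 0.0000
    outer loop
      vertex 10.909 0.000 0.000
      vertex 10.909 13.804 7.150
      vertex 10.909 0.000 7.150
    endloop
  endfacet
endsolid part

The G0 Z moves step by Δz≈2.383 mm. Every layer's G1 loop is the same polygon, so the solid is a straight extrusion of it from z=0 to z≈7.15. Closing with flat bottom and top caps and triangulating gives 12 facets — a rectangular box, roughly 10.9 × 13.8 mm footprint and 7.15 mm tall.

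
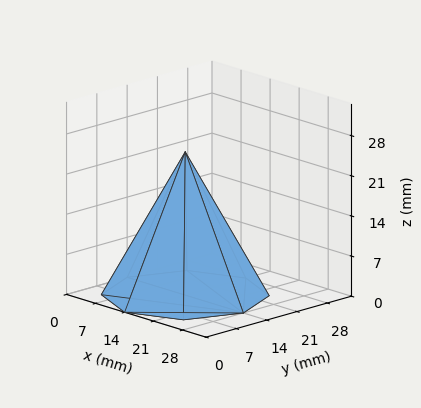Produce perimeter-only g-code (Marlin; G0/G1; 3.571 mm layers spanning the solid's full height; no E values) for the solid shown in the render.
Reading the render: the shape is a regular 8-sided pyramid, base circumscribed radius ≈ 14 mm, apex at z ≈ 25 mm (dimensions read to the nearest mm from the axis ticks). For the g-code, the solid's height is divided into equal slices at the stated Δz and each level perimeter traced with G1 moves after a G0 lift.

; perimeter-only toolpath
G21 ; units = mm
G90 ; absolute positioning
G28 ; home
; layer 1
G0 Z3.571
G0 X26.000 Y14.000
G1 X22.485 Y22.485
G1 X14.000 Y26.000
G1 X5.515 Y22.485
G1 X2.000 Y14.000
G1 X5.515 Y5.515
G1 X14.000 Y2.000
G1 X22.485 Y5.515
G1 X26.000 Y14.000
; layer 2
G0 Z7.143
G0 X24.000 Y14.000
G1 X21.071 Y21.071
G1 X14.000 Y24.000
G1 X6.929 Y21.071
G1 X4.000 Y14.000
G1 X6.929 Y6.929
G1 X14.000 Y4.000
G1 X21.071 Y6.929
G1 X24.000 Y14.000
; layer 3
G0 Z10.714
G0 X22.000 Y14.000
G1 X19.657 Y19.657
G1 X14.000 Y22.000
G1 X8.343 Y19.657
G1 X6.000 Y14.000
G1 X8.343 Y8.343
G1 X14.000 Y6.000
G1 X19.657 Y8.343
G1 X22.000 Y14.000
; layer 4
G0 Z14.286
G0 X20.000 Y14.000
G1 X18.242 Y18.242
G1 X14.000 Y20.000
G1 X9.758 Y18.242
G1 X8.000 Y14.000
G1 X9.758 Y9.758
G1 X14.000 Y8.000
G1 X18.242 Y9.758
G1 X20.000 Y14.000
; layer 5
G0 Z17.857
G0 X18.000 Y14.000
G1 X16.828 Y16.828
G1 X14.000 Y18.000
G1 X11.172 Y16.828
G1 X10.000 Y14.000
G1 X11.172 Y11.172
G1 X14.000 Y10.000
G1 X16.828 Y11.172
G1 X18.000 Y14.000
; layer 6
G0 Z21.429
G0 X16.000 Y14.000
G1 X15.414 Y15.414
G1 X14.000 Y16.000
G1 X12.586 Y15.414
G1 X12.000 Y14.000
G1 X12.586 Y12.586
G1 X14.000 Y12.000
G1 X15.414 Y12.586
G1 X16.000 Y14.000
M2 ; end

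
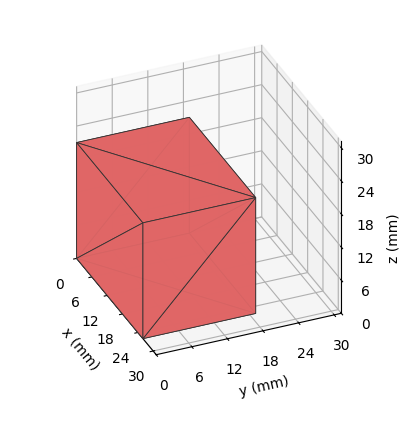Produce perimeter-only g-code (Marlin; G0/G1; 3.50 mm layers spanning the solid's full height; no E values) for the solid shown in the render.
Reading the render: the shape is a rectangular box, roughly 26 × 19 mm footprint and 21 mm tall (dimensions read to the nearest mm from the axis ticks). For the g-code, the solid's height is divided into equal slices at the stated Δz and each level perimeter traced with G1 moves after a G0 lift.

; perimeter-only toolpath
G21 ; units = mm
G90 ; absolute positioning
G28 ; home
; layer 1
G0 Z3.50
G0 X0.00 Y0.00
G1 X26.00 Y0.00
G1 X26.00 Y19.00
G1 X0.00 Y19.00
G1 X0.00 Y0.00
; layer 2
G0 Z7.00
G0 X0.00 Y0.00
G1 X26.00 Y0.00
G1 X26.00 Y19.00
G1 X0.00 Y19.00
G1 X0.00 Y0.00
; layer 3
G0 Z10.50
G0 X0.00 Y0.00
G1 X26.00 Y0.00
G1 X26.00 Y19.00
G1 X0.00 Y19.00
G1 X0.00 Y0.00
; layer 4
G0 Z14.00
G0 X0.00 Y0.00
G1 X26.00 Y0.00
G1 X26.00 Y19.00
G1 X0.00 Y19.00
G1 X0.00 Y0.00
; layer 5
G0 Z17.50
G0 X0.00 Y0.00
G1 X26.00 Y0.00
G1 X26.00 Y19.00
G1 X0.00 Y19.00
G1 X0.00 Y0.00
; layer 6
G0 Z21.00
G0 X0.00 Y0.00
G1 X26.00 Y0.00
G1 X26.00 Y19.00
G1 X0.00 Y19.00
G1 X0.00 Y0.00
M2 ; end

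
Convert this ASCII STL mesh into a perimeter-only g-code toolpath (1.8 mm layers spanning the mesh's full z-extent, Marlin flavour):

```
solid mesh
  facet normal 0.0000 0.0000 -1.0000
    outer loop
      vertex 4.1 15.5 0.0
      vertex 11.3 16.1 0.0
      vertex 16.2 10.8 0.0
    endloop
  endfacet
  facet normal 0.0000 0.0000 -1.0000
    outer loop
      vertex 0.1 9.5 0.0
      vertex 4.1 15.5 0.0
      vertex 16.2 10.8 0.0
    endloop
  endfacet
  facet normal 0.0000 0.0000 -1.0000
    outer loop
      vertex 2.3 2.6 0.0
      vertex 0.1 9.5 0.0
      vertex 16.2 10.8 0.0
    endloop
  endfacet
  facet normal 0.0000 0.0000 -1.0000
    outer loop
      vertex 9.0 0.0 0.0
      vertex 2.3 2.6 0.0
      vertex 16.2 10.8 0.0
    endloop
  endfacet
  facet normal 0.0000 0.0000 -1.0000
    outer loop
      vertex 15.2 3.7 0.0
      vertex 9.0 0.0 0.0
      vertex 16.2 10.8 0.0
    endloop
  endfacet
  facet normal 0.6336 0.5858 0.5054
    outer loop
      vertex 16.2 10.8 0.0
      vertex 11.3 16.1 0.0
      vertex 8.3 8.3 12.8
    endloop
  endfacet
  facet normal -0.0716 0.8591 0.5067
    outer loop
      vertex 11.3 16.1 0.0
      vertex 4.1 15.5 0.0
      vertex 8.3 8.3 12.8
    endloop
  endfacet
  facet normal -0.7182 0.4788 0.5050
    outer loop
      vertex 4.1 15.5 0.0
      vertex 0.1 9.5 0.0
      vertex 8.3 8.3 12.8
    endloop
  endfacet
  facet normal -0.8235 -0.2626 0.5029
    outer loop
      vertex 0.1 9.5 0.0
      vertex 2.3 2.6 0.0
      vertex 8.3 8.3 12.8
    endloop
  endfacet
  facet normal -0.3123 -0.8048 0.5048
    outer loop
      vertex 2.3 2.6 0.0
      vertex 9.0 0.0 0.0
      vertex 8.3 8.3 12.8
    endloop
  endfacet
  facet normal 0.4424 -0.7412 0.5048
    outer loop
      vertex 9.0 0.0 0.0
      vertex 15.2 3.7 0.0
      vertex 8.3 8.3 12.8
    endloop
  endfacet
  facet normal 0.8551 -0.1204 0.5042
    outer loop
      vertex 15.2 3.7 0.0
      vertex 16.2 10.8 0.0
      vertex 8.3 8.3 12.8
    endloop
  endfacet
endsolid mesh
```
; perimeter-only toolpath
G21 ; units = mm
G90 ; absolute positioning
G28 ; home
; layer 1
G0 Z1.8
G0 X15.1 Y10.4
G1 X10.9 Y15.0
G1 X4.7 Y14.5
G1 X1.3 Y9.3
G1 X3.2 Y3.4
G1 X8.9 Y1.2
G1 X14.2 Y4.4
G1 X15.1 Y10.4
; layer 2
G0 Z3.7
G0 X13.9 Y10.1
G1 X10.4 Y13.9
G1 X5.3 Y13.4
G1 X2.4 Y9.2
G1 X4.0 Y4.2
G1 X8.8 Y2.4
G1 X13.2 Y5.0
G1 X13.9 Y10.1
; layer 3
G0 Z5.5
G0 X12.8 Y9.7
G1 X10.0 Y12.8
G1 X5.9 Y12.4
G1 X3.6 Y9.0
G1 X4.9 Y5.0
G1 X8.7 Y3.6
G1 X12.2 Y5.7
G1 X12.8 Y9.7
; layer 4
G0 Z7.3
G0 X11.7 Y9.4
G1 X9.6 Y11.6
G1 X6.5 Y11.4
G1 X4.8 Y8.8
G1 X5.7 Y5.9
G1 X8.6 Y4.7
G1 X11.3 Y6.3
G1 X11.7 Y9.4
; layer 5
G0 Z9.1
G0 X10.6 Y9.0
G1 X9.2 Y10.5
G1 X7.1 Y10.4
G1 X6.0 Y8.6
G1 X6.6 Y6.7
G1 X8.5 Y5.9
G1 X10.3 Y7.0
G1 X10.6 Y9.0
; layer 6
G0 Z11.0
G0 X9.4 Y8.7
G1 X8.7 Y9.4
G1 X7.7 Y9.3
G1 X7.1 Y8.5
G1 X7.4 Y7.5
G1 X8.4 Y7.1
G1 X9.3 Y7.6
G1 X9.4 Y8.7
M2 ; end

The solid is a regular 7-sided pyramid, base circumscribed radius ≈ 8.3 mm, apex at z ≈ 12.8 mm. Slicing at Δz = 1.8 mm — 7 equal slices spanning the solid's height, so layer i sits at z = i·h/7 — gives 6 non-empty perimeters. Each is a 7-segment closed polygon; G0 lifts to the layer z and rapids to the start vertex, then G1 traces the edges. The cross-section shrinks linearly with z (the slice at the apex is degenerate and omitted).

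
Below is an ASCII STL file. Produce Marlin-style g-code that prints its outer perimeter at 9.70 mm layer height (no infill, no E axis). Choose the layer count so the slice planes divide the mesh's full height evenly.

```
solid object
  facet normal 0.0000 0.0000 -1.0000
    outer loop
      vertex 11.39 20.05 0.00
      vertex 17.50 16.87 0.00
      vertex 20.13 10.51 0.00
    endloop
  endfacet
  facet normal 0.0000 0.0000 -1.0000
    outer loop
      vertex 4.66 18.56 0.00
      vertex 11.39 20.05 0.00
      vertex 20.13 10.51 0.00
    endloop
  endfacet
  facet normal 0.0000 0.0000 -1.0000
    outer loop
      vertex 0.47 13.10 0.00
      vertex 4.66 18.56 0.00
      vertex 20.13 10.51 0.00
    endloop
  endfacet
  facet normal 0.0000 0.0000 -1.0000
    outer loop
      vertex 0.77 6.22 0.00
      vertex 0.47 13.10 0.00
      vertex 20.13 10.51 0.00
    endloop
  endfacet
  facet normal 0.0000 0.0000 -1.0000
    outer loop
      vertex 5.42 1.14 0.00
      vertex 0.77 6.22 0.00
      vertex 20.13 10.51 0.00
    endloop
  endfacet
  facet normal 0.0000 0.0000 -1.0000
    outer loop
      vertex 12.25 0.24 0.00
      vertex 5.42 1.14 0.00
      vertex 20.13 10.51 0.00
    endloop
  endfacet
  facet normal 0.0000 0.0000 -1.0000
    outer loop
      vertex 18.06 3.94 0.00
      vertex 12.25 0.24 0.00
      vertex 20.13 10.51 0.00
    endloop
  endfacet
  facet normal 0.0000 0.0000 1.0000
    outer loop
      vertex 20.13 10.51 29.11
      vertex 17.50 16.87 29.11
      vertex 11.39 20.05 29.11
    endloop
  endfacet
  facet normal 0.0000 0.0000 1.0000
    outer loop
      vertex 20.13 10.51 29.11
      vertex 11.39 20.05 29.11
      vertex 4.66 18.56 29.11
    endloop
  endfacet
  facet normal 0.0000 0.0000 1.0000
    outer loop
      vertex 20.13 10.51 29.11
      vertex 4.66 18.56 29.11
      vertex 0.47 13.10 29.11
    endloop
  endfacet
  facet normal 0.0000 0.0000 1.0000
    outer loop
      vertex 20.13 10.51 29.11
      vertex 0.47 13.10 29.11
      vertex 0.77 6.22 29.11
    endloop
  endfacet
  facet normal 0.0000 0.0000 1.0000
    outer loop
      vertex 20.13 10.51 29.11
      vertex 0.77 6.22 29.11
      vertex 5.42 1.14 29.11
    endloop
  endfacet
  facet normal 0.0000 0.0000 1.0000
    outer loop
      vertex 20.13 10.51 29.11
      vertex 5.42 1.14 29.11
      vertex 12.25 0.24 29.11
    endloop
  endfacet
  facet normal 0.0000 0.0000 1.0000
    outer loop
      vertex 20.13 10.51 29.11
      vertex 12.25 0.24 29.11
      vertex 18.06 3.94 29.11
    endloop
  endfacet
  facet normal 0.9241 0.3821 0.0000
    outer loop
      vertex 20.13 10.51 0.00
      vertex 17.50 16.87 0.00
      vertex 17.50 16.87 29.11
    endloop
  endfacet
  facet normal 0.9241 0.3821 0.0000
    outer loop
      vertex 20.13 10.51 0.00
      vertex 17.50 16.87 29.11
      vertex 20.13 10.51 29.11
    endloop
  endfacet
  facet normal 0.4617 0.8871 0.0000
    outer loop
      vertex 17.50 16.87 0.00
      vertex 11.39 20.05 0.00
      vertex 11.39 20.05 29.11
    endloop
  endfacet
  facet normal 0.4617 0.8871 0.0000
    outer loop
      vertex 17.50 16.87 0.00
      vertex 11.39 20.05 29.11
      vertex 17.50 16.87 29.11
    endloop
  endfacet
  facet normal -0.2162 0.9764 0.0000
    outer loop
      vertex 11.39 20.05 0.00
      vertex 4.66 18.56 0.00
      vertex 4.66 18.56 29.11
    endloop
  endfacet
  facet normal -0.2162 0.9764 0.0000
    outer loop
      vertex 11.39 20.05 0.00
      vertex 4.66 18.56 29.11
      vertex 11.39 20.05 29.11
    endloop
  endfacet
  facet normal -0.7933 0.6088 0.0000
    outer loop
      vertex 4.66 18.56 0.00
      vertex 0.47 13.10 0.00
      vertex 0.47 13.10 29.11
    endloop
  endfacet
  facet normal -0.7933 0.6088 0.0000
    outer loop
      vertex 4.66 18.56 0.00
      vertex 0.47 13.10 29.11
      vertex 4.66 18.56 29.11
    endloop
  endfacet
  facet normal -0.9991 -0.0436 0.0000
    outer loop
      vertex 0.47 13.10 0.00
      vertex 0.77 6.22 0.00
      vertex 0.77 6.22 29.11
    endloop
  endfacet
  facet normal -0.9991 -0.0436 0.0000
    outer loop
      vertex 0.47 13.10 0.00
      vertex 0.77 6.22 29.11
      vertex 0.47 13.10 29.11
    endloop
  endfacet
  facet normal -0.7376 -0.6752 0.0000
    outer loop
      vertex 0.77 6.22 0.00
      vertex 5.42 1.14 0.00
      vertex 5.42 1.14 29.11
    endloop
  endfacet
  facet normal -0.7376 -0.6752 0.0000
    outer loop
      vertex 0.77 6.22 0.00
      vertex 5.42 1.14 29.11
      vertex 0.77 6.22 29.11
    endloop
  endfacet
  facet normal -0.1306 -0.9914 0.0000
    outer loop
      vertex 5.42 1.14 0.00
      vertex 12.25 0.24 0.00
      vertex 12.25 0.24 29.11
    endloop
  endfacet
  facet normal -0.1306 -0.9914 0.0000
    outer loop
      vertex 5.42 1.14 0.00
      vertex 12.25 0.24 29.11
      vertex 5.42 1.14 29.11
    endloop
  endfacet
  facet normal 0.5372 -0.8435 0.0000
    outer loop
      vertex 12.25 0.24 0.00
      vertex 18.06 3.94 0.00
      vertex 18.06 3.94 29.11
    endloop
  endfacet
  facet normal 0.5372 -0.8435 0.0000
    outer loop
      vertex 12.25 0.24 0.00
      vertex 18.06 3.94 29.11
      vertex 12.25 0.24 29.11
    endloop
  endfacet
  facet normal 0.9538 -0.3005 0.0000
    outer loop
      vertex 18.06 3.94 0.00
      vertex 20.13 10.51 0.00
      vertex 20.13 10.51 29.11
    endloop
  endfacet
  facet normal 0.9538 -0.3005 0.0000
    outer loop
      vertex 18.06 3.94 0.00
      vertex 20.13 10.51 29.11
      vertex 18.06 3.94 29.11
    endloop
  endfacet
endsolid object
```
; perimeter-only toolpath
G21 ; units = mm
G90 ; absolute positioning
G28 ; home
; layer 1
G0 Z9.70
G0 X20.13 Y10.51
G1 X17.50 Y16.87
G1 X11.39 Y20.05
G1 X4.66 Y18.56
G1 X0.47 Y13.10
G1 X0.77 Y6.22
G1 X5.42 Y1.14
G1 X12.25 Y0.24
G1 X18.06 Y3.94
G1 X20.13 Y10.51
; layer 2
G0 Z19.41
G0 X20.13 Y10.51
G1 X17.50 Y16.87
G1 X11.39 Y20.05
G1 X4.66 Y18.56
G1 X0.47 Y13.10
G1 X0.77 Y6.22
G1 X5.42 Y1.14
G1 X12.25 Y0.24
G1 X18.06 Y3.94
G1 X20.13 Y10.51
; layer 3
G0 Z29.11
G0 X20.13 Y10.51
G1 X17.50 Y16.87
G1 X11.39 Y20.05
G1 X4.66 Y18.56
G1 X0.47 Y13.10
G1 X0.77 Y6.22
G1 X5.42 Y1.14
G1 X12.25 Y0.24
G1 X18.06 Y3.94
G1 X20.13 Y10.51
M2 ; end

The solid is a regular 9-sided prism (a cylinder approximated with 9 flat sides), circumscribed radius ≈ 10.1 mm, height ≈ 29.1 mm. Slicing at Δz = 9.70 mm — 3 equal slices spanning the solid's height, so layer i sits at z = i·h/3 — gives 3 non-empty perimeters. Each is a 9-segment closed polygon; G0 lifts to the layer z and rapids to the start vertex, then G1 traces the edges.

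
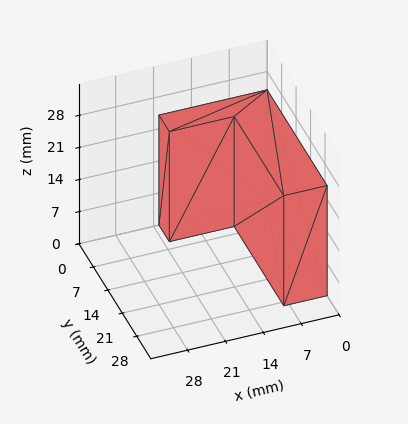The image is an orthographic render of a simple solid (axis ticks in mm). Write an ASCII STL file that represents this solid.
Reading the render: the shape is an L-shaped prism: outer 20 × 29 mm, arm thicknesses ≈ 5 mm (horizontal) and 8 mm (vertical), extruded 24 mm in z (dimensions read to the nearest mm from the axis ticks). For the STL, each face is triangulated and given an outward normal.

solid part
  facet normal 0.0000 0.0000 -1.0000
    outer loop
      vertex 20.000 5.000 0.000
      vertex 20.000 0.000 0.000
      vertex 0.000 0.000 0.000
    endloop
  endfacet
  facet normal 0.0000 0.0000 -1.0000
    outer loop
      vertex 8.000 5.000 0.000
      vertex 20.000 5.000 0.000
      vertex 0.000 0.000 0.000
    endloop
  endfacet
  facet normal 0.0000 0.0000 -1.0000
    outer loop
      vertex 8.000 29.000 0.000
      vertex 8.000 5.000 0.000
      vertex 0.000 0.000 0.000
    endloop
  endfacet
  facet normal 0.0000 0.0000 -1.0000
    outer loop
      vertex 0.000 29.000 0.000
      vertex 8.000 29.000 0.000
      vertex 0.000 0.000 0.000
    endloop
  endfacet
  facet normal 0.0000 0.0000 1.0000
    outer loop
      vertex 0.000 0.000 24.000
      vertex 20.000 0.000 24.000
      vertex 20.000 5.000 24.000
    endloop
  endfacet
  facet normal 0.0000 0.0000 1.0000
    outer loop
      vertex 0.000 0.000 24.000
      vertex 20.000 5.000 24.000
      vertex 8.000 5.000 24.000
    endloop
  endfacet
  facet normal 0.0000 0.0000 1.0000
    outer loop
      vertex 0.000 0.000 24.000
      vertex 8.000 5.000 24.000
      vertex 8.000 29.000 24.000
    endloop
  endfacet
  facet normal 0.0000 0.0000 1.0000
    outer loop
      vertex 0.000 0.000 24.000
      vertex 8.000 29.000 24.000
      vertex 0.000 29.000 24.000
    endloop
  endfacet
  facet normal 0.0000 -1.0000 0.0000
    outer loop
      vertex 0.000 0.000 0.000
      vertex 20.000 0.000 0.000
      vertex 20.000 0.000 24.000
    endloop
  endfacet
  facet normal 0.0000 -1.0000 0.0000
    outer loop
      vertex 0.000 0.000 0.000
      vertex 20.000 0.000 24.000
      vertex 0.000 0.000 24.000
    endloop
  endfacet
  facet normal 1.0000 0.0000 0.0000
    outer loop
      vertex 20.000 0.000 0.000
      vertex 20.000 5.000 0.000
      vertex 20.000 5.000 24.000
    endloop
  endfacet
  facet normal 1.0000 0.0000 0.0000
    outer loop
      vertex 20.000 0.000 0.000
      vertex 20.000 5.000 24.000
      vertex 20.000 0.000 24.000
    endloop
  endfacet
  facet normal 0.0000 1.0000 0.0000
    outer loop
      vertex 20.000 5.000 0.000
      vertex 8.000 5.000 0.000
      vertex 8.000 5.000 24.000
    endloop
  endfacet
  facet normal 0.0000 1.0000 0.0000
    outer loop
      vertex 20.000 5.000 0.000
      vertex 8.000 5.000 24.000
      vertex 20.000 5.000 24.000
    endloop
  endfacet
  facet normal 1.0000 0.0000 0.0000
    outer loop
      vertex 8.000 5.000 0.000
      vertex 8.000 29.000 0.000
      vertex 8.000 29.000 24.000
    endloop
  endfacet
  facet normal 1.0000 0.0000 0.0000
    outer loop
      vertex 8.000 5.000 0.000
      vertex 8.000 29.000 24.000
      vertex 8.000 5.000 24.000
    endloop
  endfacet
  facet normal 0.0000 1.0000 0.0000
    outer loop
      vertex 8.000 29.000 0.000
      vertex 0.000 29.000 0.000
      vertex 0.000 29.000 24.000
    endloop
  endfacet
  facet normal 0.0000 1.0000 0.0000
    outer loop
      vertex 8.000 29.000 0.000
      vertex 0.000 29.000 24.000
      vertex 8.000 29.000 24.000
    endloop
  endfacet
  facet normal -1.0000 0.0000 0.0000
    outer loop
      vertex 0.000 29.000 0.000
      vertex 0.000 0.000 0.000
      vertex 0.000 0.000 24.000
    endloop
  endfacet
  facet normal -1.0000 0.0000 0.0000
    outer loop
      vertex 0.000 29.000 0.000
      vertex 0.000 0.000 24.000
      vertex 0.000 29.000 24.000
    endloop
  endfacet
endsolid part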